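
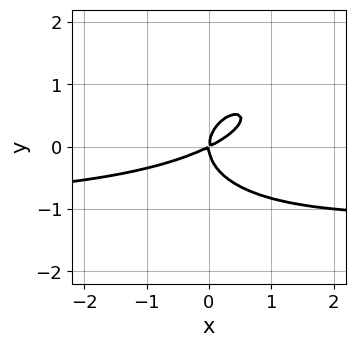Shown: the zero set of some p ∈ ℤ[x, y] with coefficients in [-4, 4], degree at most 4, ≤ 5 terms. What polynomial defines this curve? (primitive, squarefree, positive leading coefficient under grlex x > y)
(a) Degree: the shape is more complex than any degree-2 curve, so deg p = 3.
(b) Checking where it meets the axes: it crosses the x-axis at the gridline x = 0; it crosses the y-axis at the gridline y = 0.
(c) Fitting integer coefficients to these (and the overall shape) gives p.

x^2*y - x*y^2 + 2*y^3 + x^2 - 2*x*y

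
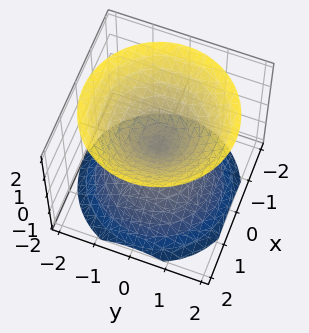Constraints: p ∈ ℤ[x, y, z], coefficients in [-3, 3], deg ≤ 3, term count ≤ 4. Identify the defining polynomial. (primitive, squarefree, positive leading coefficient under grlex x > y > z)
First, the picture has 2 separate pieces.
Then, deg p = 2.
Next, symmetries: the z-axis is an axis of rotation, so x and y enter only as x² + y²; mirror symmetry z ↦ −z ⇒ only even powers of z.
Then, from the visible intercepts: it meets the y-axis at y = 0 (among the integer gridlines); it crosses the z-axis at the gridline z = 0; a circular section at z = -1 has radius exactly 1.
Finally, assembling these constraints gives the stated polynomial.

x^2 + y^2 - z^2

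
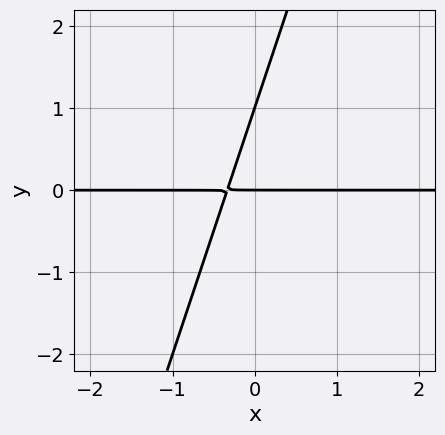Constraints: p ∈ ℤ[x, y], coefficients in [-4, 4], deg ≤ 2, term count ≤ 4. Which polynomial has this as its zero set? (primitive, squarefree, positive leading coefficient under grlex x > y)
First, deg p = 2. The shape is more complex than any degree-1 curve.
Next, from the visible intercepts: the y-axis gridline crossings are at y ∈ {0, 1}; the visible x-axis segment lies entirely on the curve.
Finally, solving for integer coefficients yields p as stated.

3*x*y - y^2 + y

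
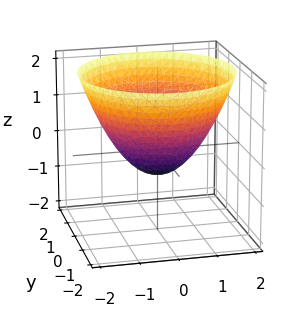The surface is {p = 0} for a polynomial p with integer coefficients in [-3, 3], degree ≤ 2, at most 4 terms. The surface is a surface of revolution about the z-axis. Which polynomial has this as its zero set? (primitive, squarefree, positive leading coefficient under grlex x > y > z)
2*x^2 + 2*y^2 - 3*z - 2

(a) deg p = 2. A generic line meets the surface in up to 2 points.
(b) Symmetry: every cross-section ⟂ z is a circle, so x, y appear only via x² + y².
(c) Checking where it meets the axes: the y-axis gridline crossings are at y ∈ {-1, 1}; among the integer gridlines, it crosses the x-axis at x ∈ {-1, 1}.
(d) Fitting integer coefficients to these (and the overall shape) gives p.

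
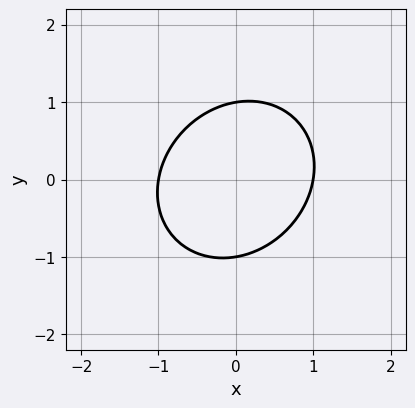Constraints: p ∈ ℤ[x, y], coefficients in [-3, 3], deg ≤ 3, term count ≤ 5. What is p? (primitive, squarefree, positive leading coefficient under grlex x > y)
3*x^2 - x*y + 3*y^2 - 3

deg p = 2. A generic line meets the curve in up to 2 points.
Against the integer gridlines: the y-axis gridline crossings are at y ∈ {-1, 1}; the x-axis gridline crossings are at x ∈ {-1, 1}.
Together with the visible shape, these determine p as stated.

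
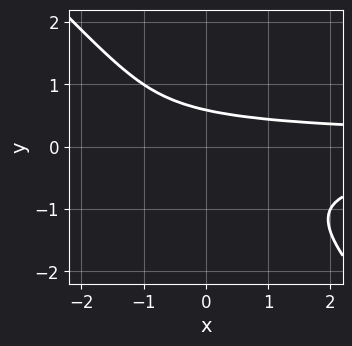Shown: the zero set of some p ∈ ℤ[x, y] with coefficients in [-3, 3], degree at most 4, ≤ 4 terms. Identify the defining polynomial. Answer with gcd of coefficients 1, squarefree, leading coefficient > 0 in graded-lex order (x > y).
(a) The degree is 3 — no degree-2 curve has this shape.
(b) Checking where it meets the axes: the curve avoids every integer x-axis point in the box.
(c) Assembling these constraints gives the stated polynomial.

2*x*y^2 + 2*y^3 + y - 1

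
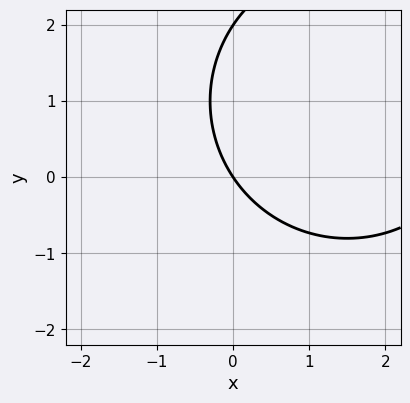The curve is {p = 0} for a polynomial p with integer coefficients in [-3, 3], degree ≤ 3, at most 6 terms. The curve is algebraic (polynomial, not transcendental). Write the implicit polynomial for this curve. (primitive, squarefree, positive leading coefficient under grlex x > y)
(a) deg p = 2.
(b) Checking where it meets the axes: among the integer gridlines, it crosses the y-axis at y ∈ {0, 2}; it meets the x-axis at x = 0 (among the integer gridlines).
(c) Fitting integer coefficients to these (and the overall shape) gives p.

x^2 + y^2 - 3*x - 2*y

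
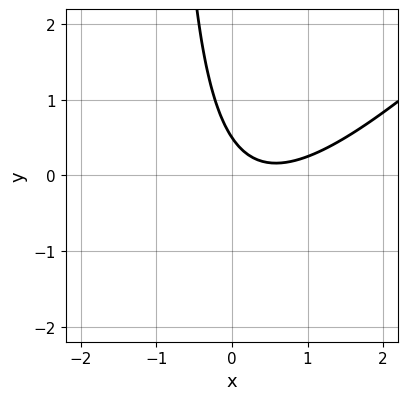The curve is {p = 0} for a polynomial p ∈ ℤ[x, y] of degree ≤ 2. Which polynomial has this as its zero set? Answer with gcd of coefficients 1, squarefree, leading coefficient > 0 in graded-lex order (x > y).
2*x^2 - 2*x*y - 2*x - 2*y + 1

First, degree: the shape is more complex than any degree-1 curve, so deg p = 2.
Then, against the integer gridlines: it misses every integer gridline on the x-axis.
Finally, assembling these constraints gives the stated polynomial.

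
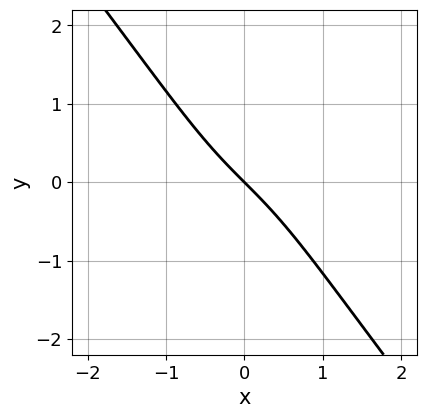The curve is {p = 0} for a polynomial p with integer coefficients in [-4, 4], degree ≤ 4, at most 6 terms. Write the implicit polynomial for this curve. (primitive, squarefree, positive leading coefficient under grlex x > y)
(a) deg p = 3. The shape is more complex than any degree-2 curve.
(b) Checking where it meets the axes: it crosses the y-axis at the gridline y = 0; it meets the x-axis at x = 0 (among the integer gridlines).
(c) The integer polynomial consistent with all of this is the stated p.

3*x^3 + x^2*y - x*y^2 + 3*x + 3*y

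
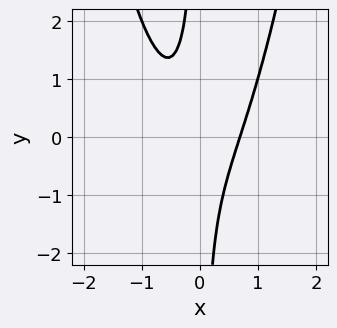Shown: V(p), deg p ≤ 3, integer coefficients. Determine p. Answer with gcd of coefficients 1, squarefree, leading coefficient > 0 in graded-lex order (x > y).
(a) deg p = 3. A generic line meets the curve in up to 3 points.
(b) From the axis intercepts and sections: no y-intercept at any integer in the box.
(c) Putting this together gives p.

3*x^3 - 2*x*y - 1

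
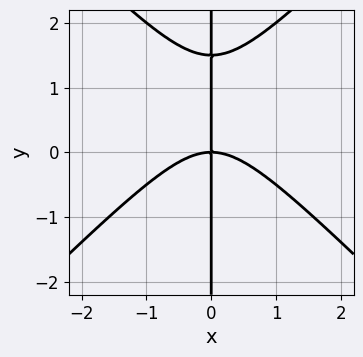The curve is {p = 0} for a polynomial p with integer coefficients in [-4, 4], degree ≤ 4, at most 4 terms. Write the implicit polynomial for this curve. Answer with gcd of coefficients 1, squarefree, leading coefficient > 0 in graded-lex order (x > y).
First, deg p = 3.
Next, reading off the gridlines: the visible y-axis segment lies entirely on the curve; it meets the x-axis at x = 0 (among the integer gridlines).
Finally, assembling these constraints gives the stated polynomial.

2*x^3 - 2*x*y^2 + 3*x*y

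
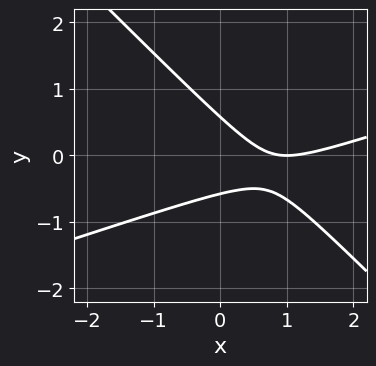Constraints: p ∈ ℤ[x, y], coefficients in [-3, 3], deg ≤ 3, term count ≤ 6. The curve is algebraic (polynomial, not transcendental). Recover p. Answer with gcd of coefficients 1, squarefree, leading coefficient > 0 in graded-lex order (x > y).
x^2 - 2*x*y - 3*y^2 - 2*x + 1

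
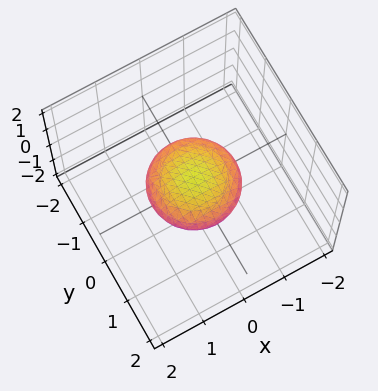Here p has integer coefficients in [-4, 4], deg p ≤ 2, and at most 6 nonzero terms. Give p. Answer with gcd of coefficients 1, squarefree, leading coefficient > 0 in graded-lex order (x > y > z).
1. deg p = 2. Bounded and convex; a quadric.
2. Symmetries: rotational symmetry about the z-axis ⇒ p depends on x, y only through x² + y²; the z ↦ −z reflection is a symmetry, so z appears only in even powers.
3. Observable constraints: a circular section at z = 0 has radius exactly 1; among the integer gridlines, it crosses the x-axis at x ∈ {-1, 1}.
4. Solving for integer coefficients yields p as stated. Check: (0, 1, 0) on the y-axis lies on the surface, and p(0, 1, 0) = 0. ✓

x^2 + y^2 + 3*z^2 - 1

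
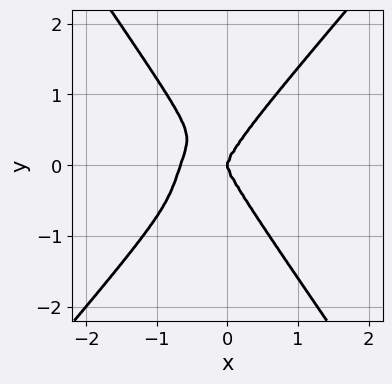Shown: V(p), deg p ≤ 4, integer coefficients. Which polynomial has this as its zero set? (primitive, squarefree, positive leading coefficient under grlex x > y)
(a) Degree: no degree-3 curve has this shape, so deg p = 4.
(b) From the axis intercepts and sections: one x-axis crossing is at x = 0; it crosses the y-axis at the gridline y = 0.
(c) Matching integer coefficients to the picture gives p.

3*x^4 - x^3*y - y^4 + 2*x^3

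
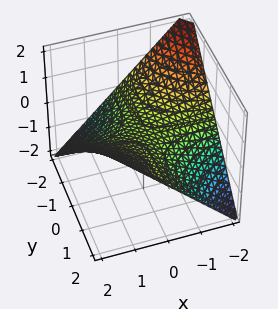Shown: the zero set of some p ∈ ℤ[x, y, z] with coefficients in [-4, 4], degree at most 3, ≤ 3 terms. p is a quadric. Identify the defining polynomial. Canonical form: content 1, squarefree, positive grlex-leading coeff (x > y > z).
x*y - 2*z

(a) deg p = 2. A saddle surface; a quadric.
(b) From the axis intercepts and sections: every point of the x-axis in the box is on the surface; it meets the z-axis at z = 0 (among the integer gridlines); the visible y-axis segment lies entirely on the surface.
(c) The integer polynomial consistent with all of this is the stated p.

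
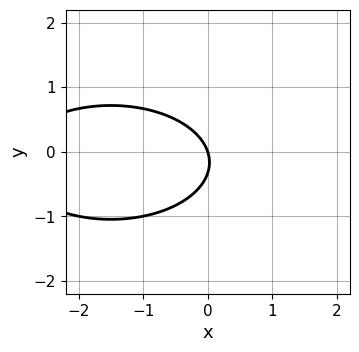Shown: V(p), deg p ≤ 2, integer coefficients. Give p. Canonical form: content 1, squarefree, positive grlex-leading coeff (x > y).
x^2 + 3*y^2 + 3*x + y

1. deg p = 2. A generic line meets the curve in up to 2 points.
2. Against the integer gridlines: it meets the y-axis at y = 0 (among the integer gridlines); it crosses the x-axis at the gridline x = 0.
3. Fitting integer coefficients to these (and the overall shape) gives p.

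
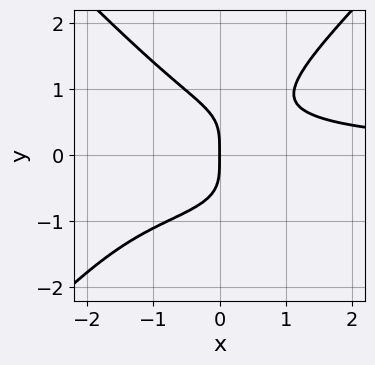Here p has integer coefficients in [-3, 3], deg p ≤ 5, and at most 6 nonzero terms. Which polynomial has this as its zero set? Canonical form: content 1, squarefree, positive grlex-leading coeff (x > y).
3*x^2*y^2 - 3*y^4 + 2*x^2*y - 3*x

First, degree: no degree-3 curve has this shape, so deg p = 4.
Next, against the integer gridlines: it crosses the x-axis at the gridline x = 0; it crosses the y-axis at the gridline y = 0.
Finally, assembling these constraints gives the stated polynomial.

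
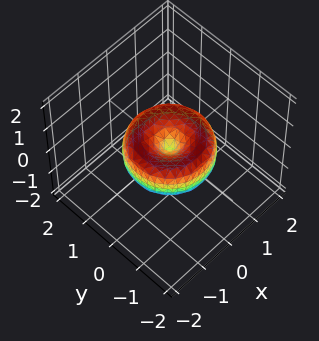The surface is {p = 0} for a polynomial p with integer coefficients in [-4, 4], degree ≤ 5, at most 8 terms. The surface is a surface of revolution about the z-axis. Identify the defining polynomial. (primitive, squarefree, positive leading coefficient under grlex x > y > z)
First, degree: a generic line meets the surface in up to 4 points, so deg p = 4.
Next, symmetries: rotational symmetry about the z-axis ⇒ p depends on x, y only through x² + y².
Then, from the axis intercepts and sections: it crosses the y-axis at the gridline y = 0; a circular section at z = 0 has radius between 1 and 2; it meets the x-axis at x = 0 (among the integer gridlines).
Finally, matching integer coefficients to the picture gives p.

2*x^4 + 4*x^2*y^2 + 2*y^4 - 3*x^2 - 3*y^2 + 3*z^2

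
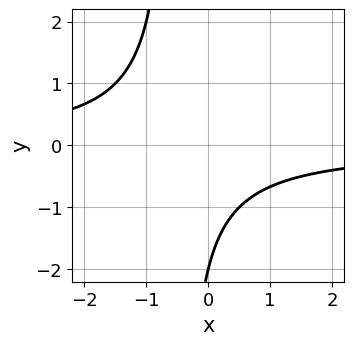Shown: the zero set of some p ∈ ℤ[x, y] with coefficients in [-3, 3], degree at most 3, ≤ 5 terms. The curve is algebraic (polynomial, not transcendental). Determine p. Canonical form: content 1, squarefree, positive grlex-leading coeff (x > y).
(a) deg p = 2. A generic line meets the curve in up to 2 points.
(b) Checking where it meets the axes: it crosses the y-axis at the gridline y = -2; it misses every integer gridline on the x-axis.
(c) Assembling these constraints gives the stated polynomial.

2*x*y + y + 2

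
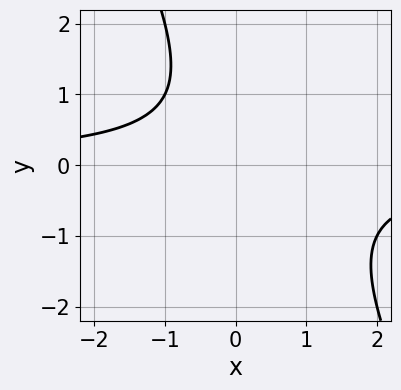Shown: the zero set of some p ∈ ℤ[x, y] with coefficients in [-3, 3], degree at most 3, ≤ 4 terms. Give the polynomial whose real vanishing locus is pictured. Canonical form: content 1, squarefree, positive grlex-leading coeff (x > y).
2*x*y + y^2 - y + 2

First, degree: no degree-1 curve has this shape, so deg p = 2.
Then, reading off the gridlines: the curve avoids every integer y-axis point in the box; it misses every integer gridline on the x-axis.
Finally, the integer polynomial consistent with all of this is the stated p.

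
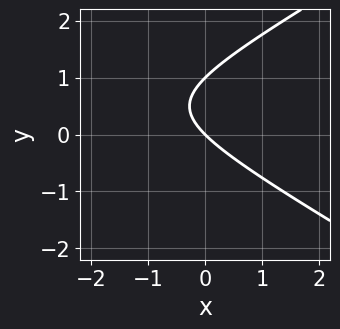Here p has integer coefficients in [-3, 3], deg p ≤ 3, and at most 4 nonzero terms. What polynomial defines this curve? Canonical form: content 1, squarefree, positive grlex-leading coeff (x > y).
x^2 - 3*y^2 + 3*x + 3*y

(a) Degree: the shape is more complex than any degree-1 curve, so deg p = 2.
(b) Checking where it meets the axes: among the integer gridlines, it crosses the y-axis at y ∈ {0, 1}; it meets the x-axis at x = 0 (among the integer gridlines).
(c) Fitting integer coefficients to these (and the overall shape) gives p.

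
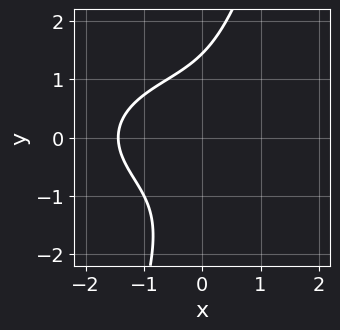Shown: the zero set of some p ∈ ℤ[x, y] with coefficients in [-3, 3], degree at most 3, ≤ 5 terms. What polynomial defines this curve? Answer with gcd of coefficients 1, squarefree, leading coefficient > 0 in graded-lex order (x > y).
(a) The degree is 3 — no degree-2 curve has this shape.
(b) Solving for integer coefficients yields p as stated.

x^3 + 3*x*y^2 - y^3 + 3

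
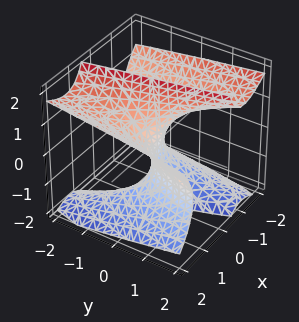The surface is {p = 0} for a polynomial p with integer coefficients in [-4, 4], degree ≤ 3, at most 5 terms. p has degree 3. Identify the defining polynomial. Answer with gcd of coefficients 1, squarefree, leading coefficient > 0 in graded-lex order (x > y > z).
2*x^3 - 3*x*z^2 - 2*x*z - 3*y

1. The degree is 3 — the shape is more complex than any degree-2 surface.
2. Against the integer gridlines: it meets the y-axis at y = 0 (among the integer gridlines); the visible z-axis segment lies entirely on the surface; it meets the x-axis at x = 0 (among the integer gridlines).
3. Matching integer coefficients to the picture gives p.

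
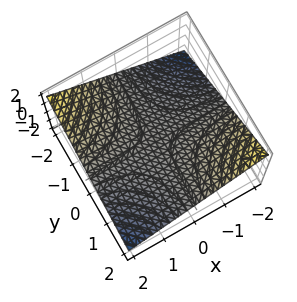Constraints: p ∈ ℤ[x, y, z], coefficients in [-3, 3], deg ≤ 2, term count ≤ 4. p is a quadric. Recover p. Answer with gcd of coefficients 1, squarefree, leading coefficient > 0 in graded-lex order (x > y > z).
x*y + 3*z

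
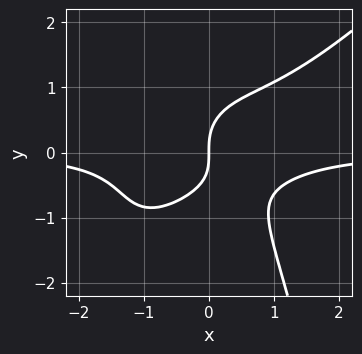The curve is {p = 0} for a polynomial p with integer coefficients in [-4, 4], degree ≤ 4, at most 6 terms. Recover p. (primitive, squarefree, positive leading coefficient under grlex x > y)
3*x^3*y - 3*x^2*y^2 - 3*y^3 + x*y + 3*x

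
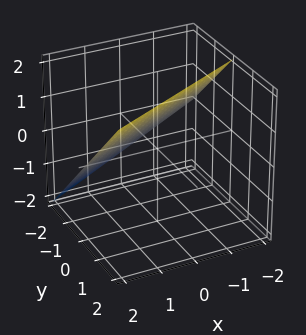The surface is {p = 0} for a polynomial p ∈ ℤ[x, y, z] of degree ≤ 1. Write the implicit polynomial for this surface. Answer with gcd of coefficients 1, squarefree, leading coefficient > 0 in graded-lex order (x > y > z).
x - 2*y + 2*z - 2

(a) Degree: every cross-section is a straight line — this is a plane, so deg p = 1.
(b) Against the integer gridlines: it meets the y-axis at y = -1 (among the integer gridlines); it crosses the z-axis at the gridline z = 1; it meets the x-axis at x = 2 (among the integer gridlines).
(c) Matching integer coefficients to the picture gives p.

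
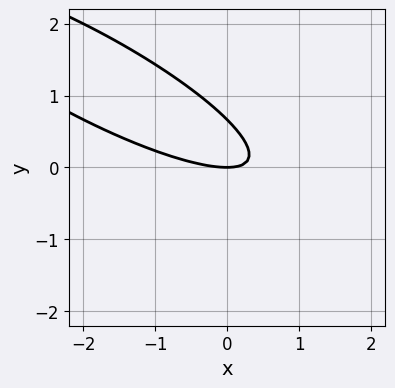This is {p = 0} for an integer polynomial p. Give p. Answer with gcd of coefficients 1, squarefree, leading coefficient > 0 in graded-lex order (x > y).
x^2 + 3*x*y + 3*y^2 - 2*y

Degree: a generic line meets the curve in up to 2 points, so deg p = 2.
Reading off the gridlines: one x-axis crossing is at x = 0; it crosses the y-axis at the gridline y = 0.
Together with the visible shape, these determine p as stated.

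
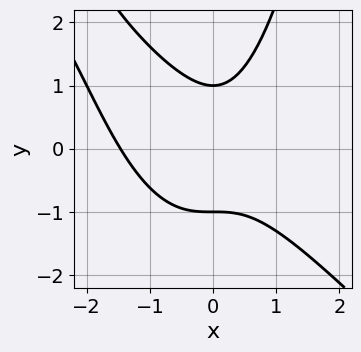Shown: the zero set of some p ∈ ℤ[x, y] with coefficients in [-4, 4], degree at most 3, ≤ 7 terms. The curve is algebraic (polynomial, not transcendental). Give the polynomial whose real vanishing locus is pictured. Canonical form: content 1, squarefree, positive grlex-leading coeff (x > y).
x^3 + x^2*y + x^2 - y^2 + 1

1. Degree: no degree-2 curve has this shape, so deg p = 3.
2. Observable constraints: the y-axis gridline crossings are at y ∈ {-1, 1}.
3. Assembling these constraints gives the stated polynomial.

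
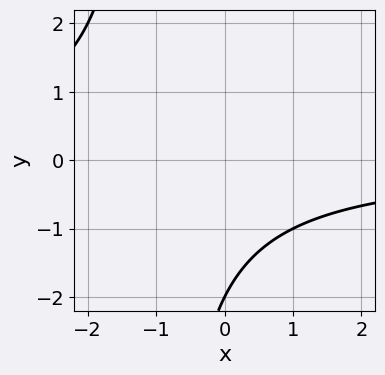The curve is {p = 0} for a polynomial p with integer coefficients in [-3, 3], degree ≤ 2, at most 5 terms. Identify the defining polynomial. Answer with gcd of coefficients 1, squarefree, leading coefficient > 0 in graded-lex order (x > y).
(a) Degree: a generic line meets the curve in up to 2 points, so deg p = 2.
(b) From the visible intercepts: no x-intercept at any integer in the box; one y-axis crossing is at y = -2.
(c) Solving for integer coefficients yields p as stated.

x*y + y + 2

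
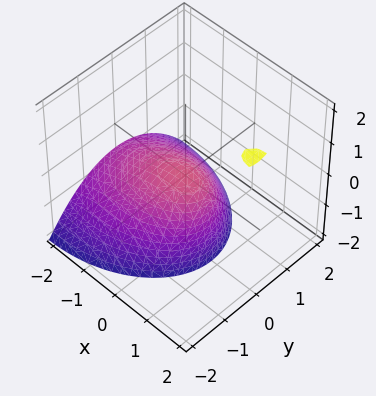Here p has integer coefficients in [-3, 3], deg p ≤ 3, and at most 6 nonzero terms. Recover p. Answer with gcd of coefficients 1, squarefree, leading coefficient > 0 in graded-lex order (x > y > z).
First, the degree is 2 — a generic line meets the surface in up to 2 points.
Next, against the integer gridlines: it crosses the x-axis at the gridline x = 0; it crosses the y-axis at the gridline y = 0; it meets the z-axis at z = 0 (among the integer gridlines).
Finally, solving for integer coefficients yields p as stated.

x^2 - 2*x*z + 2*y^2 + 2*z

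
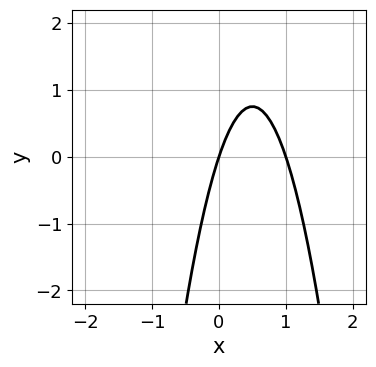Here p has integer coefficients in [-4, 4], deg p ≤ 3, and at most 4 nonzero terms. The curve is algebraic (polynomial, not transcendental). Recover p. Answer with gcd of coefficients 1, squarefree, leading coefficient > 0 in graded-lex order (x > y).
First, degree: a generic line meets the curve in up to 2 points, so deg p = 2.
Then, reading off the gridlines: one y-axis crossing is at y = 0; among the integer gridlines, it crosses the x-axis at x ∈ {0, 1}.
Finally, together with the visible shape, these determine p as stated.

3*x^2 - 3*x + y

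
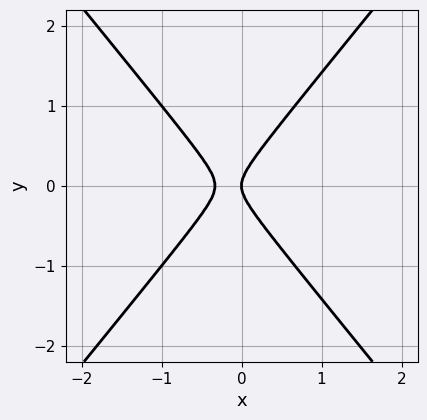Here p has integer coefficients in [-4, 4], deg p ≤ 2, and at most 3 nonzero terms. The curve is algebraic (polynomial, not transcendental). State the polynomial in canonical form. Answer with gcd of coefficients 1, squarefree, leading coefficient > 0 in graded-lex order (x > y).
3*x^2 - 2*y^2 + x

Degree: no degree-1 curve has this shape, so deg p = 2.
Symmetries: mirror symmetry y ↦ −y ⇒ only even powers of y.
Observable constraints: it meets the x-axis at x = 0 (among the integer gridlines); it meets the y-axis at y = 0 (among the integer gridlines).
These observations pin down the coefficients.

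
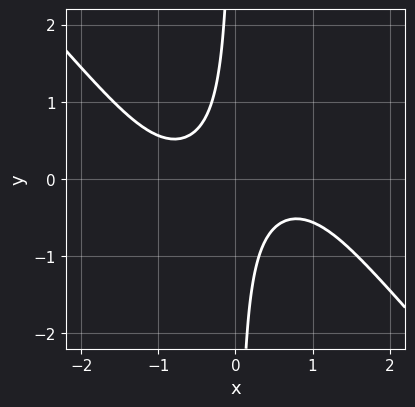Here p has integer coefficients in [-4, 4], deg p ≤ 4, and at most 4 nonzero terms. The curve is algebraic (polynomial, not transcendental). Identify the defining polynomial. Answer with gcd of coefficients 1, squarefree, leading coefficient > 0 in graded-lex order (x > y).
x^4 - x^2*y^2 + 3*x*y + 1

1. deg p = 4. No degree-3 curve has this shape.
2. Observable constraints: it misses every integer gridline on the x-axis; it misses every integer gridline on the y-axis.
3. Putting this together gives p.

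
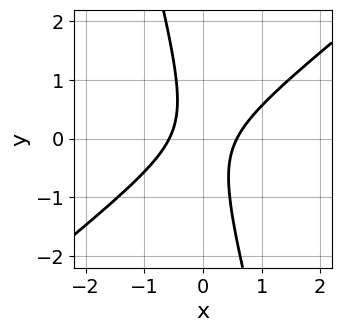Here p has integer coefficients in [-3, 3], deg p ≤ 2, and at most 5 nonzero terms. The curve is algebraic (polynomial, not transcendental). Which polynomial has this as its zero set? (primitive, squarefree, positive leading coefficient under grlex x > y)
3*x^2 - 3*x*y - y^2 - 1

First, degree: no degree-1 curve has this shape, so deg p = 2.
Then, checking where it meets the axes: the curve avoids every integer y-axis point in the box.
Finally, fitting integer coefficients to these (and the overall shape) gives p.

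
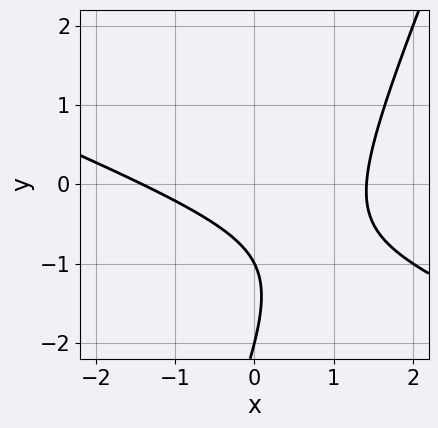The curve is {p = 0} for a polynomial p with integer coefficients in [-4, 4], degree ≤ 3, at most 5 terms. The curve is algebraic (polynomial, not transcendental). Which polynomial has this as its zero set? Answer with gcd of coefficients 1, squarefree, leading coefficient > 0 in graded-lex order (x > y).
deg p = 2.
Against the integer gridlines: the y-axis gridline crossings are at y ∈ {-2, -1}.
Matching integer coefficients to the picture gives p.

x^2 + 2*x*y - y^2 - 3*y - 2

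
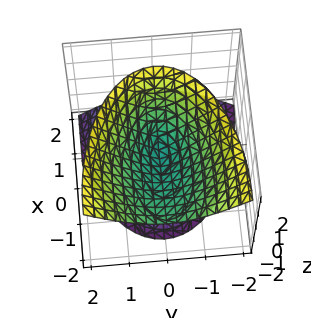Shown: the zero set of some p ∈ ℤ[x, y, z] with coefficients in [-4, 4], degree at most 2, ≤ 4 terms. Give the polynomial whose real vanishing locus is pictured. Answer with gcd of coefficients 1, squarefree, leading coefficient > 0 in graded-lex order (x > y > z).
(a) There are 2 components. Treating them together as one polynomial.
(b) Degree: no degree-1 surface has this shape, so deg p = 2.
(c) Reading off the gridlines: it meets the x-axis at x = 0 (among the integer gridlines); one y-axis crossing is at y = 0; it crosses the z-axis at the gridline z = 0.
(d) Assembling these constraints gives the stated polynomial.

x^2 + 2*x*z + 3*y^2 - 2*z^2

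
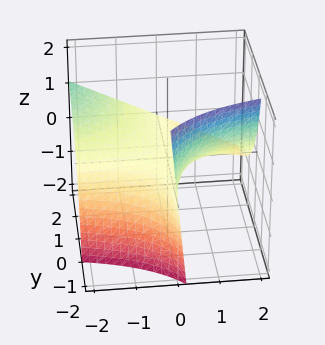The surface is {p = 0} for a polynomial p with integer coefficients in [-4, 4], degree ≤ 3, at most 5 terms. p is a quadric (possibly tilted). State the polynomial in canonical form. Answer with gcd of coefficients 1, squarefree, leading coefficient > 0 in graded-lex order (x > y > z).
x*y + y*z + 2*z

(a) The degree is 2 — the shape is more complex than any degree-1 surface.
(b) From the axis intercepts and sections: the visible y-axis segment lies entirely on the surface; every point of the x-axis in the box is on the surface.
(c) Matching integer coefficients to the picture gives p.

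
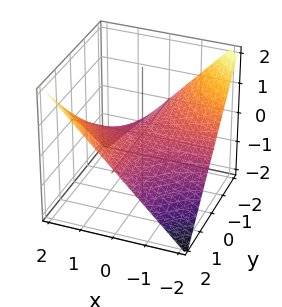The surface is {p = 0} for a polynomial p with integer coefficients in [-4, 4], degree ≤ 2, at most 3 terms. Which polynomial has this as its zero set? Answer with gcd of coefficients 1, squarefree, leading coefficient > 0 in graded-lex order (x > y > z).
First, the degree is 2 — a saddle surface; a quadric.
Then, observable constraints: it crosses the z-axis at the gridline z = 0; every point of the y-axis in the box is on the surface; every point of the x-axis in the box is on the surface.
Finally, together with the visible shape, these determine p as stated.

x*y - 2*z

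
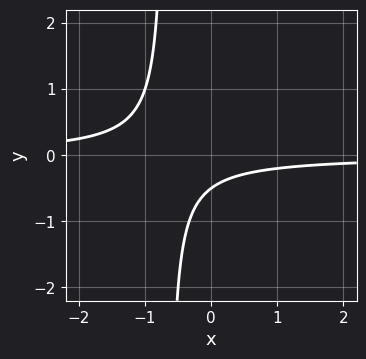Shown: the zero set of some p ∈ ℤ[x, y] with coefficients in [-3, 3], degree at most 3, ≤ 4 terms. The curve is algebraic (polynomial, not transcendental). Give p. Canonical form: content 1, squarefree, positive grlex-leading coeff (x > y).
First, degree: a generic line meets the curve in up to 2 points, so deg p = 2.
Then, reading off the gridlines: the curve avoids every integer x-axis point in the box.
Finally, together with the visible shape, these determine p as stated.

3*x*y + 2*y + 1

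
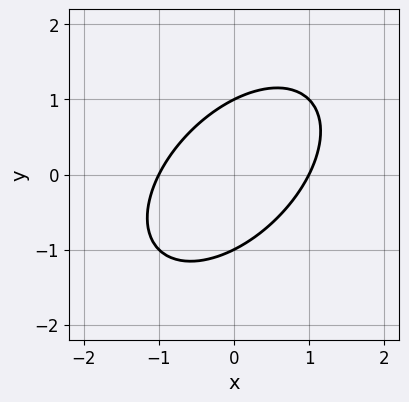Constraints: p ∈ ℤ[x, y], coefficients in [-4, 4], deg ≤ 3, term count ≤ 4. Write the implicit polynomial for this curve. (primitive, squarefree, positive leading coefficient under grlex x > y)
deg p = 2.
Reading off the gridlines: the x-axis gridline crossings are at x ∈ {-1, 1}; the y-axis gridline crossings are at y ∈ {-1, 1}.
Assembling these constraints gives the stated polynomial.

x^2 - x*y + y^2 - 1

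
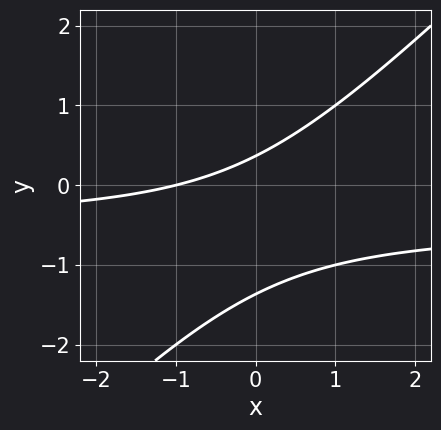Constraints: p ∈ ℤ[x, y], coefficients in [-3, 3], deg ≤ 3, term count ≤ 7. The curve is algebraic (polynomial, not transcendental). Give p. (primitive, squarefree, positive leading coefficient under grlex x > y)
First, deg p = 2.
Next, from the visible intercepts: it crosses the x-axis at the gridline x = -1.
Finally, solving for integer coefficients yields p as stated.

2*x*y - 2*y^2 + x - 2*y + 1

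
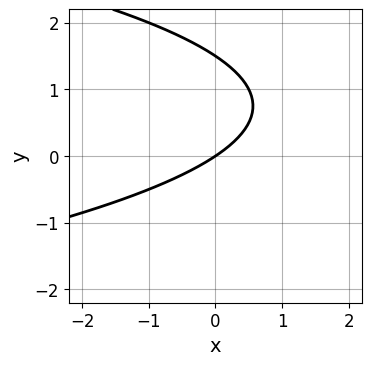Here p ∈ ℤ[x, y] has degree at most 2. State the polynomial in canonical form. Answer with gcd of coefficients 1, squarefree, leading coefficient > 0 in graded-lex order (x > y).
1. deg p = 2.
2. Reading off the gridlines: it crosses the y-axis at the gridline y = 0; one x-axis crossing is at x = 0.
3. Solving for integer coefficients yields p as stated.

2*y^2 + 2*x - 3*y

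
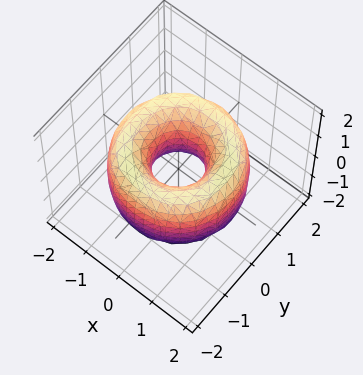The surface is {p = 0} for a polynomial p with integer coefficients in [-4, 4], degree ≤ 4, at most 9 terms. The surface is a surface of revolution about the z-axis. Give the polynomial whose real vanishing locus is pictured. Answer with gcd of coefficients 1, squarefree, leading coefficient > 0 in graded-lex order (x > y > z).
x^4 + 2*x^2*y^2 + y^4 - 3*x^2 - 3*y^2 + z^2 + 1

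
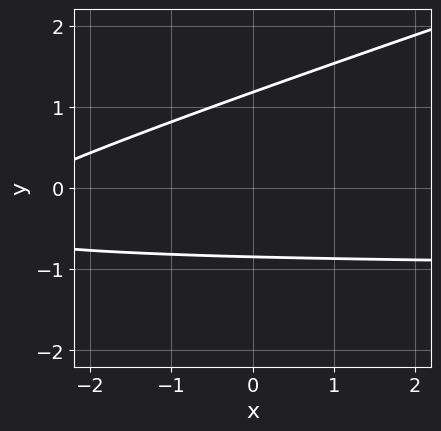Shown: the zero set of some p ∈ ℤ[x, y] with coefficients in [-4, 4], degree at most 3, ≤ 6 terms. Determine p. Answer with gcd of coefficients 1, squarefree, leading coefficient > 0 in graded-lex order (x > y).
1. Degree: no degree-1 curve has this shape, so deg p = 2.
2. From the axis intercepts and sections: it misses every integer gridline on the x-axis.
3. The integer polynomial consistent with all of this is the stated p.

x*y - 3*y^2 + x + y + 3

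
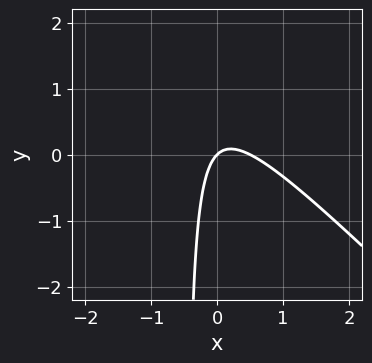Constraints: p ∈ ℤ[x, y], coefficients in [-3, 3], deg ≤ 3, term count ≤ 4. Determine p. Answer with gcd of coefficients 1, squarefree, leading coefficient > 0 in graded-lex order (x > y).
2*x^2 + 2*x*y - x + y

First, the degree is 2 — no degree-1 curve has this shape.
Next, reading off the gridlines: one y-axis crossing is at y = 0; it crosses the x-axis at the gridline x = 0.
Finally, matching integer coefficients to the picture gives p.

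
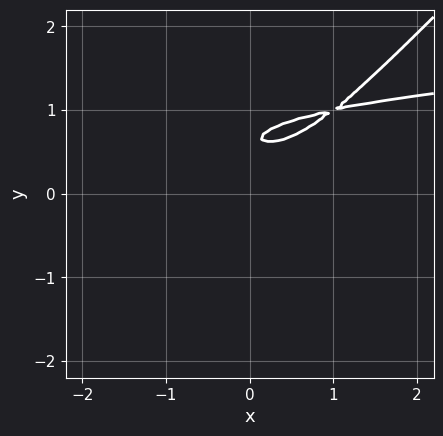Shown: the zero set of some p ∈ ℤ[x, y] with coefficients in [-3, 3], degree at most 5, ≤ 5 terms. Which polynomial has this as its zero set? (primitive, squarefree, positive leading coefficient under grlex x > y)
(a) The degree is 4 — the shape is more complex than any degree-3 curve.
(b) Observable constraints: no y-intercept at any integer in the box; no x-intercept at any integer in the box.
(c) Putting this together gives p.

2*x*y^3 - 2*y^4 - x^2 + 2*y - 1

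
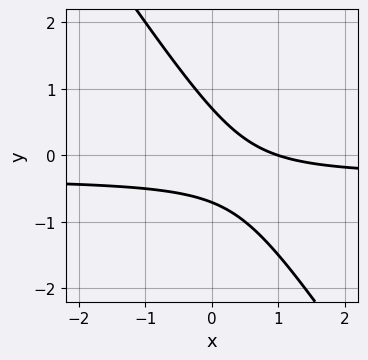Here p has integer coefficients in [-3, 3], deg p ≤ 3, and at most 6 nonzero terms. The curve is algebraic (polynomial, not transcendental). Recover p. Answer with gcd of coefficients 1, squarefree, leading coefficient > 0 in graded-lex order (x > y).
3*x*y + 2*y^2 + x - 1

Degree: a generic line meets the curve in up to 2 points, so deg p = 2.
Observable constraints: it crosses the x-axis at the gridline x = 1.
These observations pin down the coefficients.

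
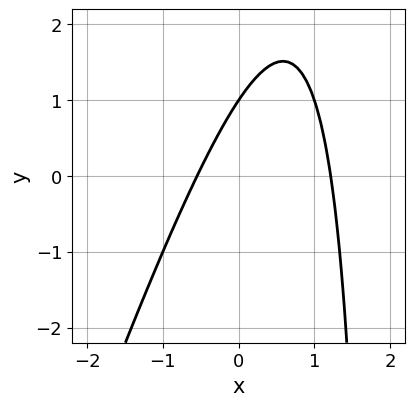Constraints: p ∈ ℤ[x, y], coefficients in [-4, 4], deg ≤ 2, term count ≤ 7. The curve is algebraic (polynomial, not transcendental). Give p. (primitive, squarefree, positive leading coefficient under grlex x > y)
3*x^2 - x*y - 2*x + 2*y - 2

First, degree: the shape is more complex than any degree-1 curve, so deg p = 2.
Next, checking where it meets the axes: it meets the y-axis at y = 1 (among the integer gridlines).
Finally, putting this together gives p.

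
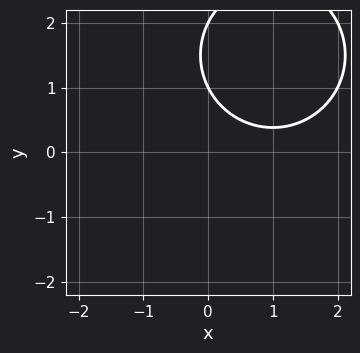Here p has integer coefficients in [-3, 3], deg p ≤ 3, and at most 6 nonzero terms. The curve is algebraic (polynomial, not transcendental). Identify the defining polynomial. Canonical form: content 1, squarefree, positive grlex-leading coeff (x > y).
x^2 + y^2 - 2*x - 3*y + 2

1. The degree is 2 — no degree-1 curve has this shape.
2. From the visible intercepts: among the integer gridlines, it crosses the y-axis at y ∈ {1, 2}; the curve avoids every integer x-axis point in the box.
3. Assembling these constraints gives the stated polynomial.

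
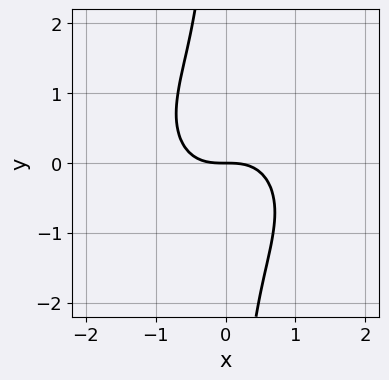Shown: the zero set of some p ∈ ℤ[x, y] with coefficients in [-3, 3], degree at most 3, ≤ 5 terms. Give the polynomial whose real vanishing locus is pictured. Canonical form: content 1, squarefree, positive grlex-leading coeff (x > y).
Degree: a generic line meets the curve in up to 3 points, so deg p = 3.
From the visible intercepts: it crosses the x-axis at the gridline x = 0; it crosses the y-axis at the gridline y = 0.
These observations pin down the coefficients.

x^3 + x*y^2 + y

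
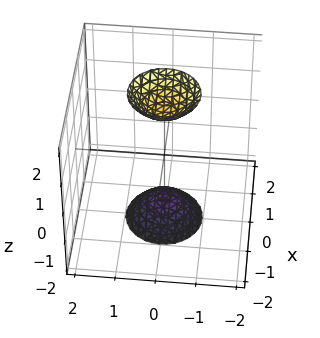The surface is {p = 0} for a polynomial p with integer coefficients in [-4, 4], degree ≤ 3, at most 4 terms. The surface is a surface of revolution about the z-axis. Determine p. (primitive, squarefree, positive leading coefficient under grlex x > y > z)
3*x^2 + 3*y^2 - z^2 + 2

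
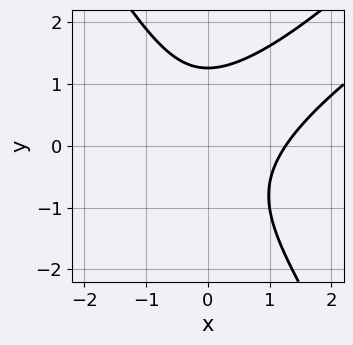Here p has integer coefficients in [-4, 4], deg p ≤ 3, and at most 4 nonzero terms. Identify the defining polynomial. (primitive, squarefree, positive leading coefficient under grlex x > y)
First, degree: no degree-2 curve has this shape, so deg p = 3.
Finally, matching integer coefficients to the picture gives p.

x^3 - 2*x^2*y + y^3 - 2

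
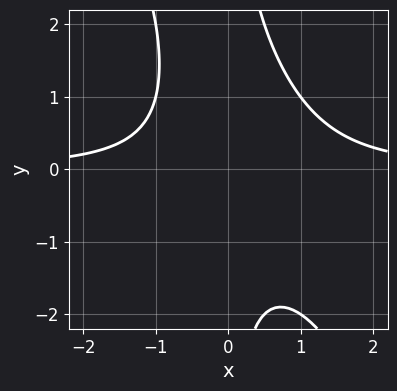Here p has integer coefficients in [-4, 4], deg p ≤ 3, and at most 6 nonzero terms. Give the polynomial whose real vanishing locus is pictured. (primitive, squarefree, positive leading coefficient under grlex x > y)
(a) deg p = 3.
(b) From the visible intercepts: no y-intercept at any integer in the box; the curve avoids every integer x-axis point in the box.
(c) Assembling these constraints gives the stated polynomial.

2*x^2*y + x*y^2 - x*y - 2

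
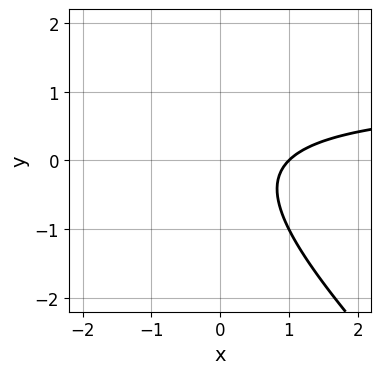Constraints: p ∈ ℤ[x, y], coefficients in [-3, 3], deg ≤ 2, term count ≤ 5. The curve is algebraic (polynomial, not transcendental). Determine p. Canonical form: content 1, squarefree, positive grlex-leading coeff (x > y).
(a) deg p = 2. A generic line meets the curve in up to 2 points.
(b) From the visible intercepts: one x-axis crossing is at x = 1; the curve avoids every integer y-axis point in the box.
(c) Matching integer coefficients to the picture gives p.

x*y + y^2 - x + 1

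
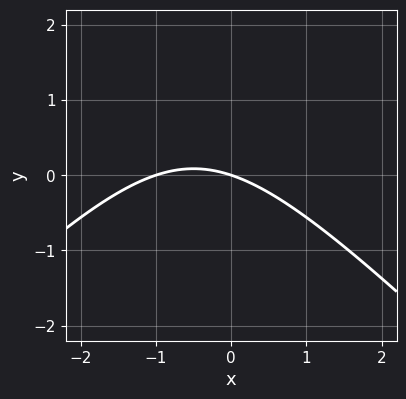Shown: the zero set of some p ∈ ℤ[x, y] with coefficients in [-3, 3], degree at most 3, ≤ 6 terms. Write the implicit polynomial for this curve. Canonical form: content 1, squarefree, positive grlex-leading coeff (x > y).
x^2 - y^2 + x + 3*y

1. Degree: the shape is more complex than any degree-1 curve, so deg p = 2.
2. From the visible intercepts: one y-axis crossing is at y = 0; among the integer gridlines, it crosses the x-axis at x ∈ {-1, 0}.
3. Assembling these constraints gives the stated polynomial.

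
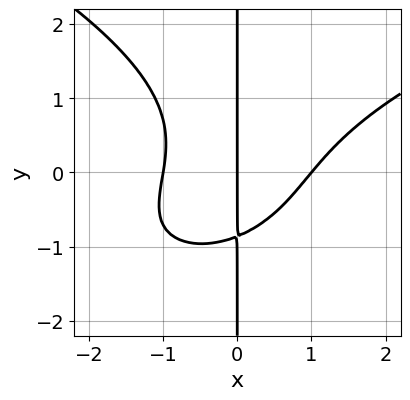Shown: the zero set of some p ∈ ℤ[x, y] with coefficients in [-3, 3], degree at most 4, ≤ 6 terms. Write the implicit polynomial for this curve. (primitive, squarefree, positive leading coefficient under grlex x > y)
2*x*y^3 - 3*x^3 + 3*x^2*y + 2*x*y + 3*x

1. The degree is 4 — no degree-3 curve has this shape.
2. Observable constraints: the x-axis gridline crossings are at x ∈ {-1, 0, 1}; every point of the y-axis in the box is on the curve.
3. Putting this together gives p.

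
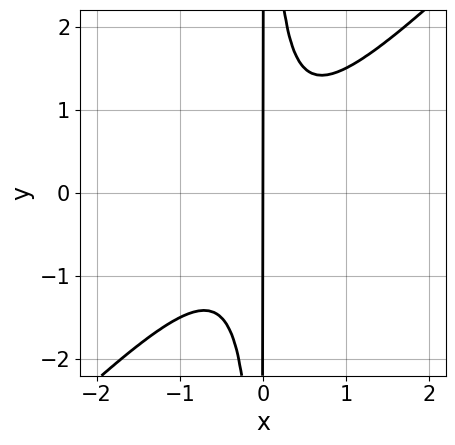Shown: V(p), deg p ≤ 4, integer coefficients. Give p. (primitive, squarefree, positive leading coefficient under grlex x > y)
Degree: no degree-2 curve has this shape, so deg p = 3.
Observable constraints: the visible y-axis segment lies entirely on the curve; it meets the x-axis at x = 0 (among the integer gridlines).
These observations pin down the coefficients.

2*x^3 - 2*x^2*y + x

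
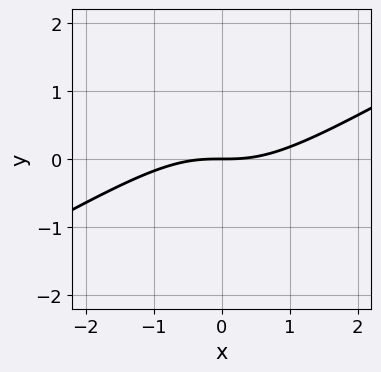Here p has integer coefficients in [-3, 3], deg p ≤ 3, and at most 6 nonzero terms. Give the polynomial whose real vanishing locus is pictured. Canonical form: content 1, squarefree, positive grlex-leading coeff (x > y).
x^3 - 3*x^2*y + 2*x*y^2 - 3*y

1. deg p = 3.
2. Observable constraints: one y-axis crossing is at y = 0; one x-axis crossing is at x = 0.
3. Matching integer coefficients to the picture gives p.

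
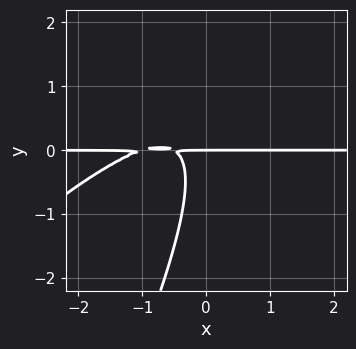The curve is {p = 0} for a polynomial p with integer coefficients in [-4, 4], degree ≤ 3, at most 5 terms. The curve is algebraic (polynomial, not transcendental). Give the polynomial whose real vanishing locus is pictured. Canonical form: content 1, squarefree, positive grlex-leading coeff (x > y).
1. deg p = 3. A generic line meets the curve in up to 3 points.
2. From the axis intercepts and sections: it meets the y-axis at y = 0 (among the integer gridlines); every point of the x-axis in the box is on the curve.
3. Assembling these constraints gives the stated polynomial.

2*x^2*y - 3*x*y^2 + y^3 + 3*x*y + y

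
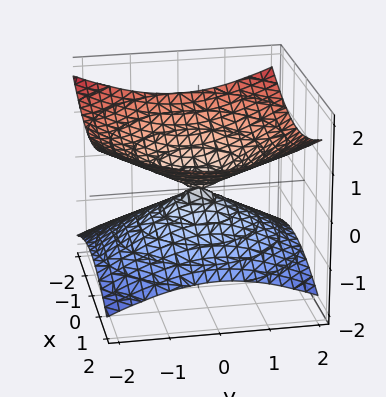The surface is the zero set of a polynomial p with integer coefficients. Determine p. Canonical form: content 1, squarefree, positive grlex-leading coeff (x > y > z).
(a) The degree is 2 — a double cone through the origin; a quadric.
(b) Symmetries: it's symmetric under z → −z, forcing even powers of z; every cross-section ⟂ z is a circle, so x, y appear only via x² + y².
(c) From the visible intercepts: it crosses the x-axis at the gridline x = 0; one z-axis crossing is at z = 0.
(d) Assembling these constraints gives the stated polynomial.

x^2 + y^2 - 3*z^2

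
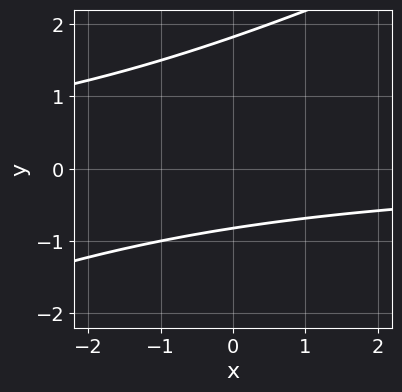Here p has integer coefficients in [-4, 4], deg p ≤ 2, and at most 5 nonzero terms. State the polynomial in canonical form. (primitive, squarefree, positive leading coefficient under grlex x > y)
(a) deg p = 2. No degree-1 curve has this shape.
(b) Observable constraints: it misses every integer gridline on the x-axis.
(c) Matching integer coefficients to the picture gives p.

x*y - 2*y^2 + 2*y + 3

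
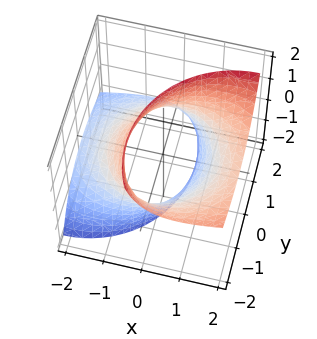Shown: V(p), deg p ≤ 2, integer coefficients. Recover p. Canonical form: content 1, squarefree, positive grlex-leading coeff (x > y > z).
x^2 - 2*x*z + y^2 + y*z - 2

(a) Degree: a generic line meets the surface in up to 2 points, so deg p = 2.
(b) Reading off the gridlines: the surface avoids every integer z-axis point in the box.
(c) Together with the visible shape, these determine p as stated.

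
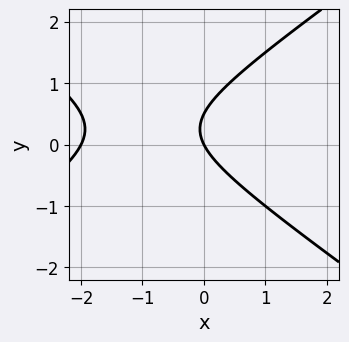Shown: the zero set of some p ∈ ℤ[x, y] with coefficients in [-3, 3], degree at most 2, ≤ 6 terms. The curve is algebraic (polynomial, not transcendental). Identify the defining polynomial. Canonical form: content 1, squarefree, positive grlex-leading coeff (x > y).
x^2 - 2*y^2 + 2*x + y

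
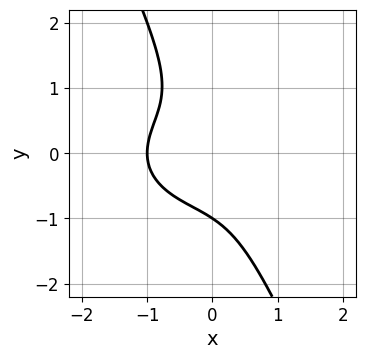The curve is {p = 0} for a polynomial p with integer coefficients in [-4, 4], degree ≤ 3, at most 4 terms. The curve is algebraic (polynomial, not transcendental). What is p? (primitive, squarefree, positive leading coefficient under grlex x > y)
x^3 + 2*x*y^2 + y^3 + 1

(a) deg p = 3. The shape is more complex than any degree-2 curve.
(b) Reading off the gridlines: one y-axis crossing is at y = -1; it meets the x-axis at x = -1 (among the integer gridlines).
(c) Matching integer coefficients to the picture gives p.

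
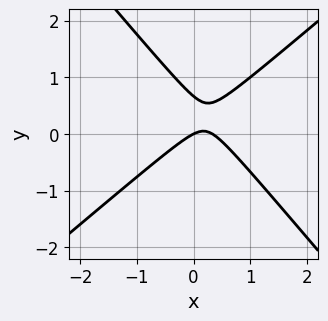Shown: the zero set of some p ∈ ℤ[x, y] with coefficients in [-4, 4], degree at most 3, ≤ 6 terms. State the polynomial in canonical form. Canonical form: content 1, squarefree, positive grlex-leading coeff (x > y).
1. The degree is 2 — the shape is more complex than any degree-1 curve.
2. From the axis intercepts and sections: it meets the y-axis at y = 0 (among the integer gridlines); one x-axis crossing is at x = 0.
3. Putting this together gives p.

3*x^2 - x*y - 3*y^2 - x + 2*y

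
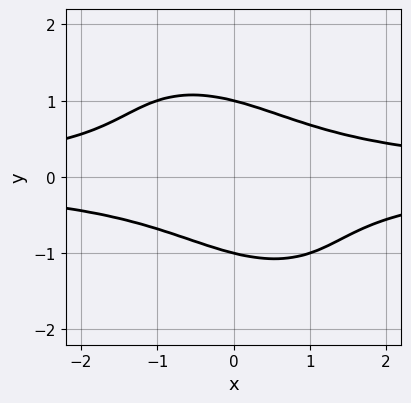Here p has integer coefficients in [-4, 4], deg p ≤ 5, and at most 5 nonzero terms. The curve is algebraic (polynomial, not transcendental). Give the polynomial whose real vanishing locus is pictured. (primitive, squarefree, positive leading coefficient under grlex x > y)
x^2*y^2 + x*y^3 + y^4 - 1

First, deg p = 4. No degree-3 curve has this shape.
Next, from the axis intercepts and sections: it misses every integer gridline on the x-axis; among the integer gridlines, it crosses the y-axis at y ∈ {-1, 1}.
Finally, fitting integer coefficients to these (and the overall shape) gives p.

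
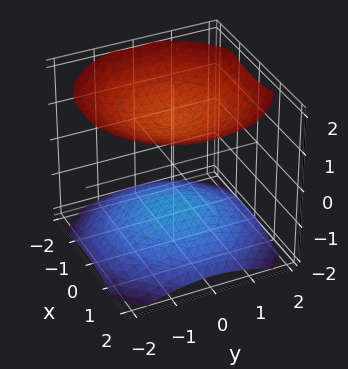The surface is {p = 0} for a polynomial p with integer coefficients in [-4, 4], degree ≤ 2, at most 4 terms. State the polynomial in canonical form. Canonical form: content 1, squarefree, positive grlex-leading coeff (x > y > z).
x^2 + y^2 - 2*z^2 + 3

(a) There are 2 components.
(b) The degree is 2 — a generic line meets the surface in up to 2 points.
(c) By symmetry, the surface is invariant under rotation about z: p = q(x² + y², z).
(d) Checking where it meets the axes: the surface avoids every integer y-axis point in the box; no x-intercept at any integer in the box.
(e) Putting this together gives p.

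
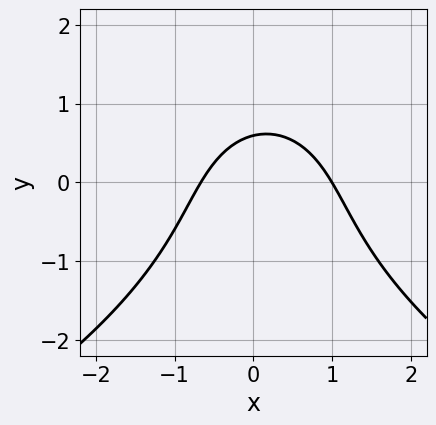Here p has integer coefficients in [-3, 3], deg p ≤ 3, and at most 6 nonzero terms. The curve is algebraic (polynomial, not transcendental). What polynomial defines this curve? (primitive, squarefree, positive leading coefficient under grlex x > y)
(a) The degree is 3 — the shape is more complex than any degree-2 curve.
(b) From the visible intercepts: one x-axis crossing is at x = 1.
(c) Assembling these constraints gives the stated polynomial.

y^3 + 3*x^2 - x + 3*y - 2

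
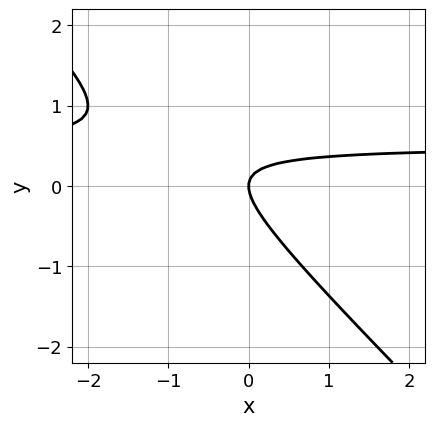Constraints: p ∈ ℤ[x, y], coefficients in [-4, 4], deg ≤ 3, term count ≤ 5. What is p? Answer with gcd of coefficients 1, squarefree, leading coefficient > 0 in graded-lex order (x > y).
deg p = 2. No degree-1 curve has this shape.
Observable constraints: one x-axis crossing is at x = 0; one y-axis crossing is at y = 0.
Assembling these constraints gives the stated polynomial.

2*x*y + 2*y^2 - x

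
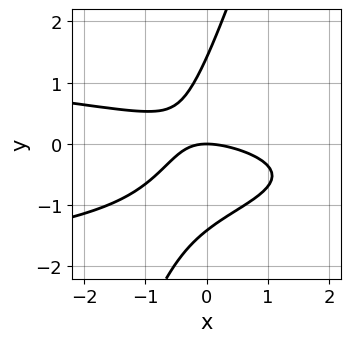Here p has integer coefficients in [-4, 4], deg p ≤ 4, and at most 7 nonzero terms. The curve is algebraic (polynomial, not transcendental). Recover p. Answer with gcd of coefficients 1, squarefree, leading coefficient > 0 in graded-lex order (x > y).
3*x*y^2 - y^3 + x^2 + 2*x*y + 2*y

(a) The degree is 3 — a generic line meets the curve in up to 3 points.
(b) From the visible intercepts: it crosses the y-axis at the gridline y = 0; one x-axis crossing is at x = 0.
(c) Matching integer coefficients to the picture gives p.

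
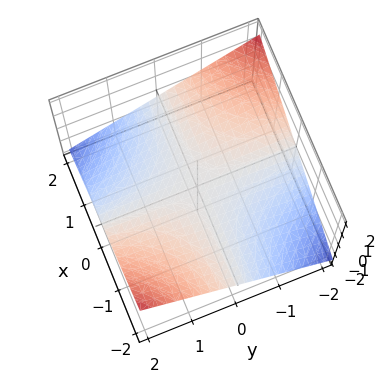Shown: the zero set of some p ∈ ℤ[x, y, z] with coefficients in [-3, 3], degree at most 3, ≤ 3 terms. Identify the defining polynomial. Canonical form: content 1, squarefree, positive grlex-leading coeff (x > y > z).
1. The degree is 2 — a hyperbolic paraboloid; a quadric.
2. From the visible intercepts: every point of the x-axis in the box is on the surface; one z-axis crossing is at z = 0; every point of the y-axis in the box is on the surface.
3. These observations pin down the coefficients.

x*y + 3*z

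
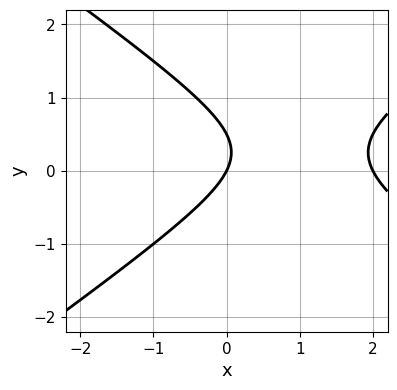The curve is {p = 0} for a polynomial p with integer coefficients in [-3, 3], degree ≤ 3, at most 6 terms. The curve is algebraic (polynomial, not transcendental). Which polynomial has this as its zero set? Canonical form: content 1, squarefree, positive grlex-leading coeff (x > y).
x^2 - 2*y^2 - 2*x + y

(a) The degree is 2 — a generic line meets the curve in up to 2 points.
(b) Checking where it meets the axes: it meets the y-axis at y = 0 (among the integer gridlines); the x-axis gridline crossings are at x ∈ {0, 2}.
(c) Solving for integer coefficients yields p as stated.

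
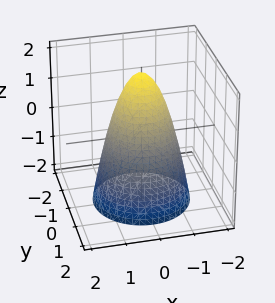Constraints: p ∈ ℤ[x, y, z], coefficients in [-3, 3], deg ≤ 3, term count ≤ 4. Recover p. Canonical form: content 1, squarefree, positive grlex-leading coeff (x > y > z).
2*x^2 + 2*y^2 + z - 2

deg p = 2. The shape is more complex than any degree-1 surface.
Symmetries: the z-axis is an axis of rotation, so x and y enter only as x² + y².
Observable constraints: a circular section at z = -2 has radius between 1 and 2; it crosses the z-axis at the gridline z = 2; among the integer gridlines, it crosses the y-axis at y ∈ {-1, 1}; the x-axis gridline crossings are at x ∈ {-1, 1}.
Fitting integer coefficients to these (and the overall shape) gives p.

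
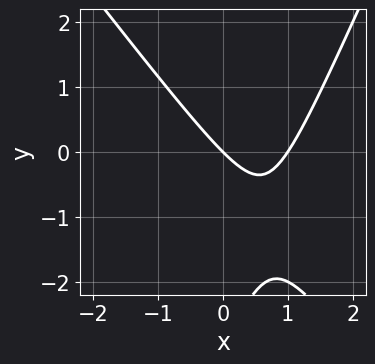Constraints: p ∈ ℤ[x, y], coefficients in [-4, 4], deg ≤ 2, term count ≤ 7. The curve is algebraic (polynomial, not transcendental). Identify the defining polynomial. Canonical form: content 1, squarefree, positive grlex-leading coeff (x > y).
3*x^2 + x*y - y^2 - 3*x - 3*y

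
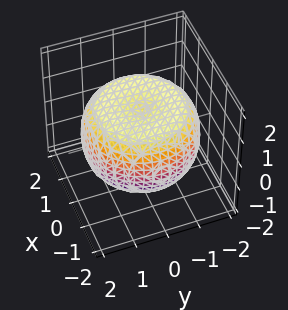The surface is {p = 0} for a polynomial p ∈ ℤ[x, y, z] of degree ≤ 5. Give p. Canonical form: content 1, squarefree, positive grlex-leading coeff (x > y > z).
x^4 + 2*x^2*y^2 + y^4 - 2*x^2 - 2*y^2 + 3*z^2 - 3

(a) The degree is 4 — a generic line meets the surface in up to 4 points.
(b) By symmetry, every cross-section ⟂ z is a circle, so x, y appear only via x² + y².
(c) Reading off the gridlines: among the integer gridlines, it crosses the z-axis at z ∈ {-1, 1}; a circular section at z = 1 has radius between 1 and 2.
(d) These observations pin down the coefficients.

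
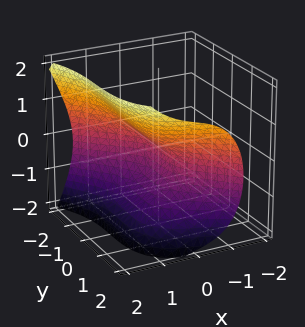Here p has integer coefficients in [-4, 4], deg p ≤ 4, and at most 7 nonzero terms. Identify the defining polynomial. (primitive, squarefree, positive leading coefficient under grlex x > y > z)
2*x^3 + y^3 - 3*z^2 + 3*x - 2*z

deg p = 3.
Observable constraints: one x-axis crossing is at x = 0; it meets the y-axis at y = 0 (among the integer gridlines).
These observations pin down the coefficients.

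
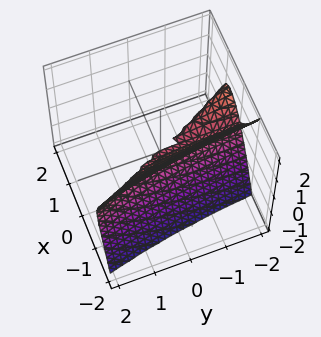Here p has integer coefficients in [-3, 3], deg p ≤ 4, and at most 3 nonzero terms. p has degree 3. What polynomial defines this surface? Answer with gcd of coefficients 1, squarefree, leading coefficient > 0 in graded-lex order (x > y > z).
2*x^3 + x^2*y + z^2

1. The degree is 3 — the shape is more complex than any degree-2 surface.
2. Against the integer gridlines: every point of the y-axis in the box is on the surface; one x-axis crossing is at x = 0; it crosses the z-axis at the gridline z = 0.
3. The integer polynomial consistent with all of this is the stated p.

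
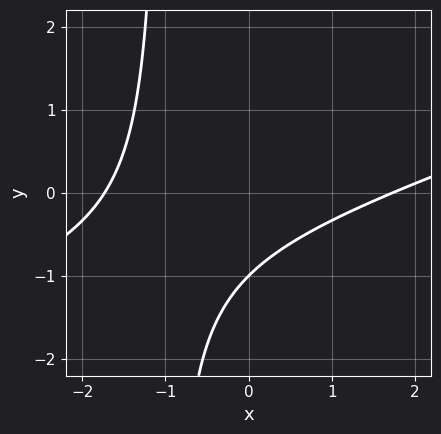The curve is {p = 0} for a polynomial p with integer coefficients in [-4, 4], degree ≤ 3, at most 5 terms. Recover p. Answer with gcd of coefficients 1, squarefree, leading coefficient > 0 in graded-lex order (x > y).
1. Degree: the shape is more complex than any degree-1 curve, so deg p = 2.
2. Checking where it meets the axes: one y-axis crossing is at y = -1.
3. Matching integer coefficients to the picture gives p.

x^2 - 3*x*y - 3*y - 3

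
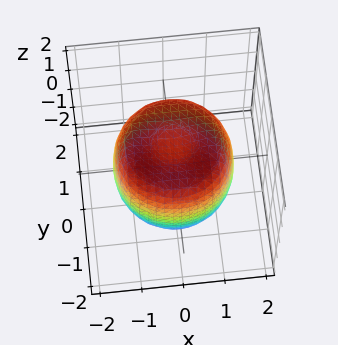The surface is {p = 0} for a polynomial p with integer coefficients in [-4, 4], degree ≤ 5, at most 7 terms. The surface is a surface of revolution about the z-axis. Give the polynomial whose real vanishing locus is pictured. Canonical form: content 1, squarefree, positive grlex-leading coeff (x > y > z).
(a) The degree is 4 — the shape is more complex than any degree-3 surface.
(b) Symmetries: every cross-section ⟂ z is a circle, so x, y appear only via x² + y².
(c) Checking where it meets the axes: a circular section at z = -1 has radius between 1 and 2; the z-axis gridline crossings are at z ∈ {-1, 1}.
(d) Matching integer coefficients to the picture gives p.

2*x^4 + 4*x^2*y^2 + 2*y^4 - 3*x^2 - 3*y^2 + 2*z^2 - 2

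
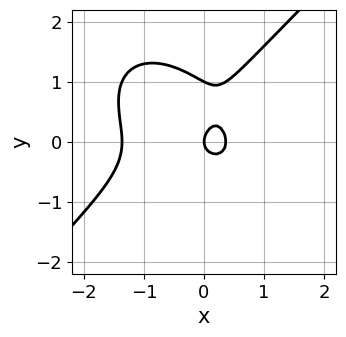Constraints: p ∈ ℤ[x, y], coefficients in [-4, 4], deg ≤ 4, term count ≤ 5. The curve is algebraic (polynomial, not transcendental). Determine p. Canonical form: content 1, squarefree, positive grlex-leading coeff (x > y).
2*x^3 - 2*y^3 + 2*x^2 + 2*y^2 - x

First, degree: the shape is more complex than any degree-2 curve, so deg p = 3.
Next, checking where it meets the axes: the y-axis gridline crossings are at y ∈ {0, 1}; it crosses the x-axis at the gridline x = 0.
Finally, fitting integer coefficients to these (and the overall shape) gives p.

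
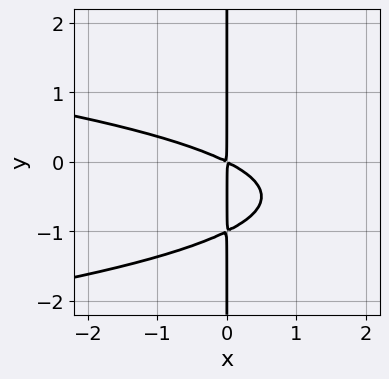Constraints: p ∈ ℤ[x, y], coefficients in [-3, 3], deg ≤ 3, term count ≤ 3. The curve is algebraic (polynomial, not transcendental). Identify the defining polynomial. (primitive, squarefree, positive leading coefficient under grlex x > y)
First, the degree is 3 — a generic line meets the curve in up to 3 points.
Then, against the integer gridlines: the visible y-axis segment lies entirely on the curve.
Finally, putting this together gives p.

2*x*y^2 + x^2 + 2*x*y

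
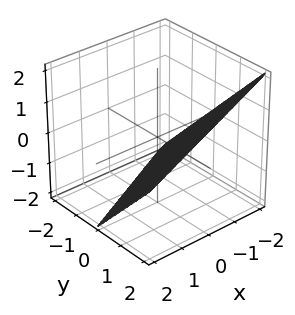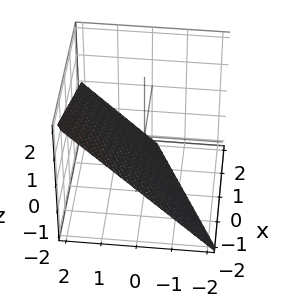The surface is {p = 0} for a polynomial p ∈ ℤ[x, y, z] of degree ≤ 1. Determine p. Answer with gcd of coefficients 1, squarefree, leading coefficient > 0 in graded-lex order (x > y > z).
x - 2*y + 2*z + 2

(a) Degree: the surface is flat (a plane), so deg p = 1.
(b) Checking where it meets the axes: it crosses the y-axis at the gridline y = 1; it meets the z-axis at z = -1 (among the integer gridlines); one x-axis crossing is at x = -2.
(c) Matching integer coefficients to the picture gives p.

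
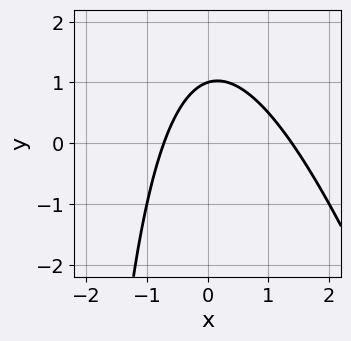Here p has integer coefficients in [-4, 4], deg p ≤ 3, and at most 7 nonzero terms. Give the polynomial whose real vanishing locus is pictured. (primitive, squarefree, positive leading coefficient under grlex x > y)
3*x^2 + x*y - 2*x + 3*y - 3

Degree: the shape is more complex than any degree-1 curve, so deg p = 2.
From the axis intercepts and sections: it meets the y-axis at y = 1 (among the integer gridlines).
Fitting integer coefficients to these (and the overall shape) gives p.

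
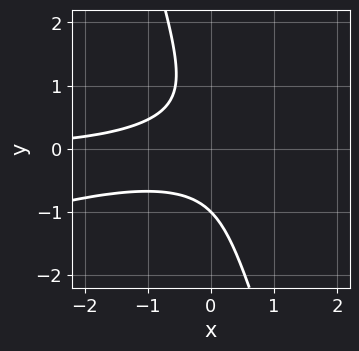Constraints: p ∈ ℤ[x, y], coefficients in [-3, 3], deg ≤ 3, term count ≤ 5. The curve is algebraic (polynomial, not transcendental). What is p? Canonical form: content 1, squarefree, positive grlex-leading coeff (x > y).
x^2*y - 3*x*y^2 - y^3 - 1

(a) The degree is 3 — a generic line meets the curve in up to 3 points.
(b) From the visible intercepts: no x-intercept at any integer in the box; it meets the y-axis at y = -1 (among the integer gridlines).
(c) The integer polynomial consistent with all of this is the stated p.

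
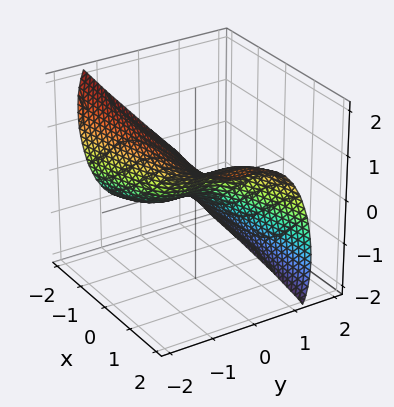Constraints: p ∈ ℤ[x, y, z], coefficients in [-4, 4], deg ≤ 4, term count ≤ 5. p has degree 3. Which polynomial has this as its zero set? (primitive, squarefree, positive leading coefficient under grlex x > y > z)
x*z^2 + 3*y^3 + y^2*z - 3*x + 3*z

First, degree: the shape is more complex than any degree-2 surface, so deg p = 3.
Next, reading off the gridlines: one y-axis crossing is at y = 0; it meets the x-axis at x = 0 (among the integer gridlines); it meets the z-axis at z = 0 (among the integer gridlines).
Finally, assembling these constraints gives the stated polynomial.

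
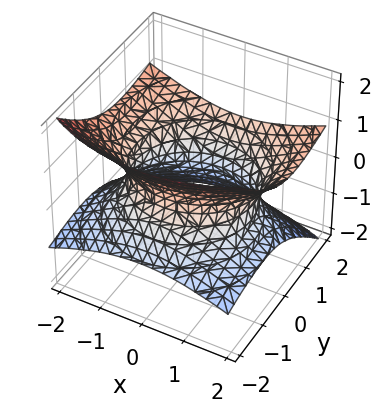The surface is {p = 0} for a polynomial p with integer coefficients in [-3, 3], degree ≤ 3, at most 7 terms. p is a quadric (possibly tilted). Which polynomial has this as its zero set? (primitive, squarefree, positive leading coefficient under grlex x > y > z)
x^2 + y^2 - 2*y*z - 3*z^2 - 2

(a) deg p = 2.
(b) From the axis intercepts and sections: no z-intercept at any integer in the box.
(c) Assembling these constraints gives the stated polynomial.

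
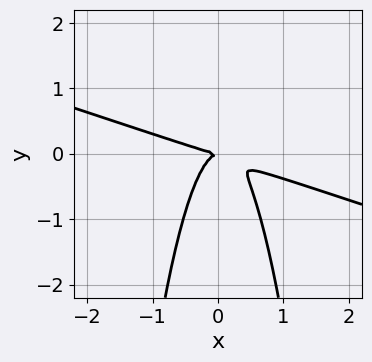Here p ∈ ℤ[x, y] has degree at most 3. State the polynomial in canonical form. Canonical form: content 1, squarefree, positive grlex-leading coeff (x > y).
x^3 + 3*x^2*y + y^2

(a) Degree: the shape is more complex than any degree-2 curve, so deg p = 3.
(b) From the visible intercepts: one y-axis crossing is at y = 0; it crosses the x-axis at the gridline x = 0.
(c) Solving for integer coefficients yields p as stated.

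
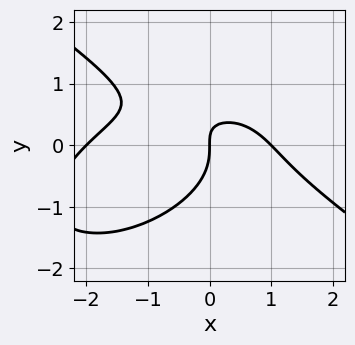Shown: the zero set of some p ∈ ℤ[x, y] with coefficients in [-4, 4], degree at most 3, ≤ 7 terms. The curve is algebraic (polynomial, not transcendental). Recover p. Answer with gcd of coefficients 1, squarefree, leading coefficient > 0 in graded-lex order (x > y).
x^3 + 3*y^3 + x^2 + 3*x*y - 2*x

First, deg p = 3.
Then, reading off the gridlines: the x-axis gridline crossings are at x ∈ {-2, 0, 1}; it crosses the y-axis at the gridline y = 0.
Finally, the integer polynomial consistent with all of this is the stated p.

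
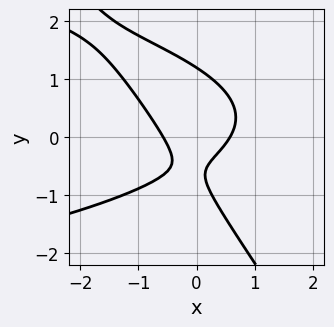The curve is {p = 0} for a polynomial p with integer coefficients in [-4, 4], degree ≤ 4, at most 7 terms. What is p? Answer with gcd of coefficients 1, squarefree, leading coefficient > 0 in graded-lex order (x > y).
3*x*y^2 + 2*y^3 + 3*x^2 - 2*y - 1

First, the degree is 3 — the shape is more complex than any degree-2 curve.
Finally, solving for integer coefficients yields p as stated.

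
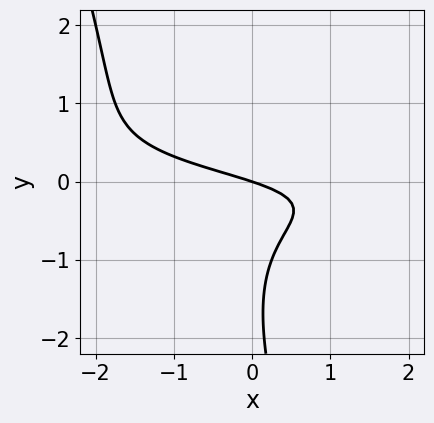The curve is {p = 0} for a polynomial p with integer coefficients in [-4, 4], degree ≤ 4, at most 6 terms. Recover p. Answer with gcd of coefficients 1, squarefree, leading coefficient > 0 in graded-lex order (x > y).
3*x*y^2 + y^3 + 3*y^2 + x + 3*y

First, degree: no degree-2 curve has this shape, so deg p = 3.
Then, against the integer gridlines: it meets the y-axis at y = 0 (among the integer gridlines); it meets the x-axis at x = 0 (among the integer gridlines).
Finally, the integer polynomial consistent with all of this is the stated p.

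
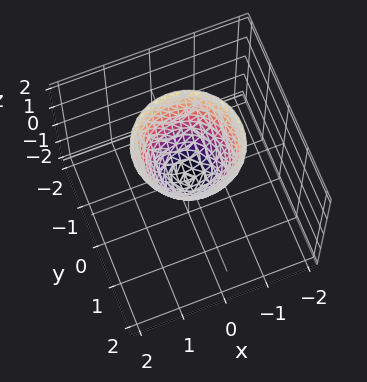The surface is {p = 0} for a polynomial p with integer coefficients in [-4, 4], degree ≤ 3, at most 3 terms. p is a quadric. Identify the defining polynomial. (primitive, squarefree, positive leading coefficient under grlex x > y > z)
3*x^2 + 3*y^2 - 2*z

First, the degree is 2 — a paraboloid; a quadric.
Next, by symmetry, the surface is invariant under rotation about z: p = q(x² + y², z).
Next, observable constraints: a circular section at z = 1 has radius between 0 and 1; one z-axis crossing is at z = 0; it meets the x-axis at x = 0 (among the integer gridlines); it crosses the y-axis at the gridline y = 0.
Finally, these observations pin down the coefficients.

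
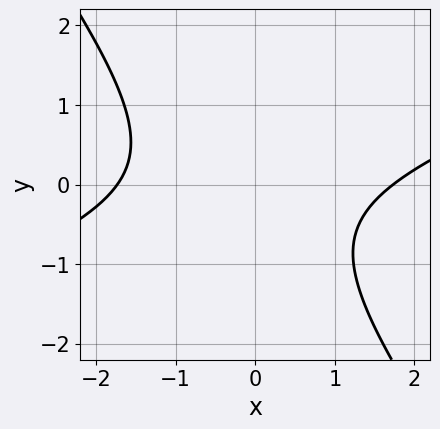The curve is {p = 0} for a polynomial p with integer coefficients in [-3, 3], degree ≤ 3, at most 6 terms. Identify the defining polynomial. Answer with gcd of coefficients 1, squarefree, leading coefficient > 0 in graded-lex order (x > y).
x^2 - 2*x*y - 2*y^2 - y - 3

(a) Degree: a generic line meets the curve in up to 2 points, so deg p = 2.
(b) Reading off the gridlines: the curve avoids every integer y-axis point in the box.
(c) The integer polynomial consistent with all of this is the stated p.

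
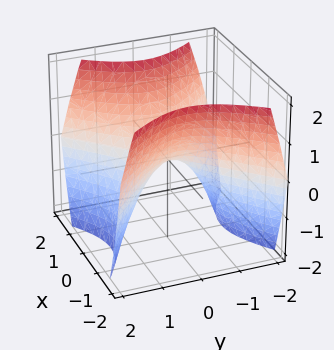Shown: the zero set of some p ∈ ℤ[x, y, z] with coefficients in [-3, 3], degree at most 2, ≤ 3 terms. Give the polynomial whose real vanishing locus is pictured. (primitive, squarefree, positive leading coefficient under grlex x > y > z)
x^2 - y^2 - z

First, degree: a saddle surface; a quadric, so deg p = 2.
Then, symmetries: it's symmetric under x → −x, forcing even powers of x; it's symmetric under y → −y, forcing even powers of y.
Next, reading off the gridlines: it crosses the z-axis at the gridline z = 0; it meets the y-axis at y = 0 (among the integer gridlines); one x-axis crossing is at x = 0.
Finally, matching integer coefficients to the picture gives p.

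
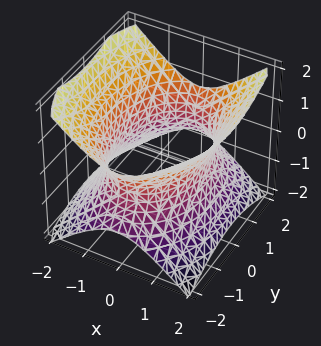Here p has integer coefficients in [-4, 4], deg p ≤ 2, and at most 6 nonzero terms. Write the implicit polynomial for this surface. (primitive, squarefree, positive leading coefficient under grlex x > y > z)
2*x^2 + y^2 - 2*z^2 - 3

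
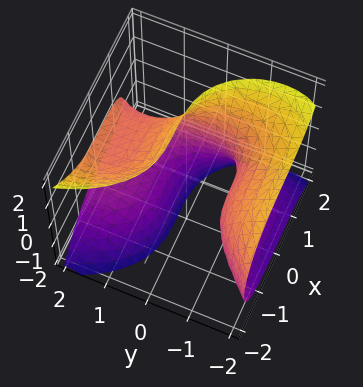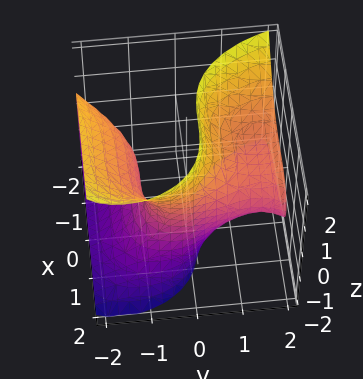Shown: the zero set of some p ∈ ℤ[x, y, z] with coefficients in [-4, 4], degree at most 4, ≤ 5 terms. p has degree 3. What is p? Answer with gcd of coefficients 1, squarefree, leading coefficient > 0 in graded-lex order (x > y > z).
1. The degree is 3 — no degree-2 surface has this shape.
2. Reading off the gridlines: the surface avoids every integer z-axis point in the box; one y-axis crossing is at y = -1.
3. Putting this together gives p.

2*x^3 - y^3 + 3*y*z^2 + 2*y^2 - 3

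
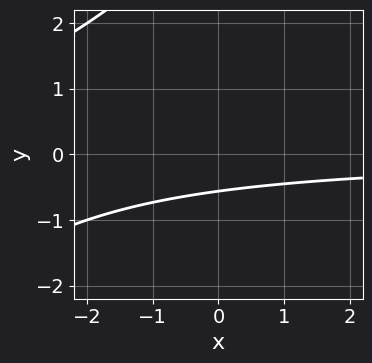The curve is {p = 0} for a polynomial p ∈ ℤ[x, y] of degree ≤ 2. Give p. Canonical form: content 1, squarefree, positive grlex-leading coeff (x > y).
1. The degree is 2 — a generic line meets the curve in up to 2 points.
2. From the visible intercepts: no x-intercept at any integer in the box.
3. These observations pin down the coefficients.

x*y - y^2 + 3*y + 2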